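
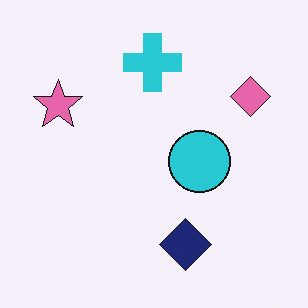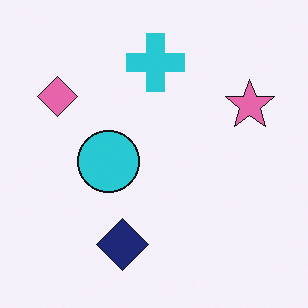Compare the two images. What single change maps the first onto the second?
The image was flipped horizontally (left ↔ right).

The pink diamond is in the top-right of the first image and the top-left of the second — shapes on opposite sides of the vertical midline have swapped in a mirror flip.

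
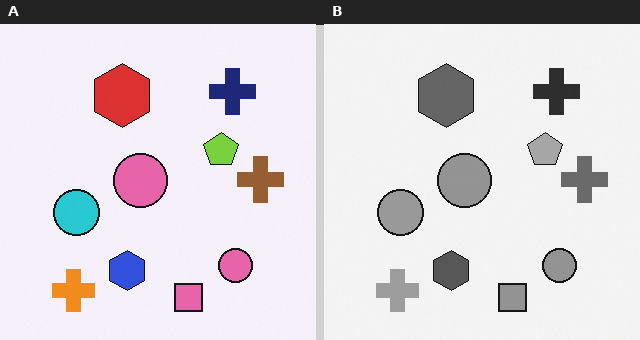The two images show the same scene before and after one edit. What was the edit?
Converted to grayscale.

All color is removed — every shape is now a shade of grey.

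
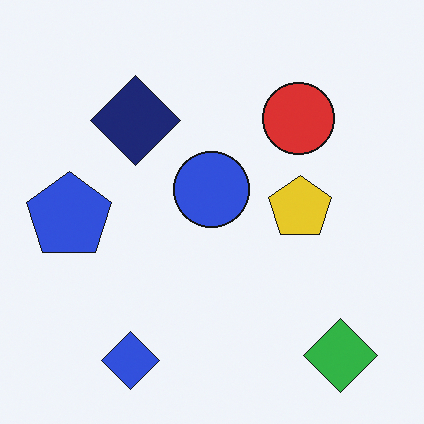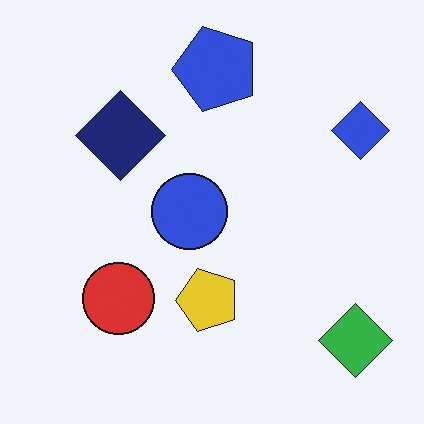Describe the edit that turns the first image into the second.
The second image is the first transposed (reflected across the top-left ↔ bottom-right diagonal).

Shapes have swapped their row and column positions — what was in the top-right is now in the bottom-left — a diagonal reflection.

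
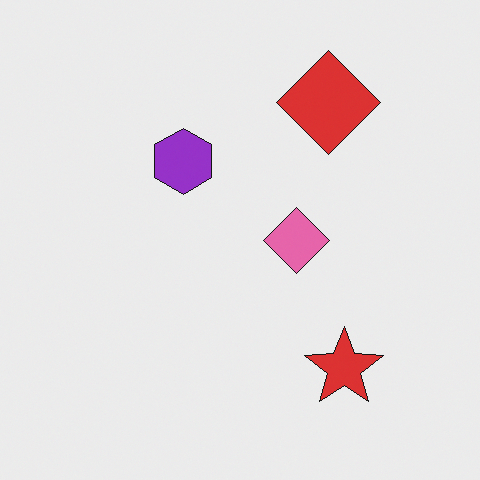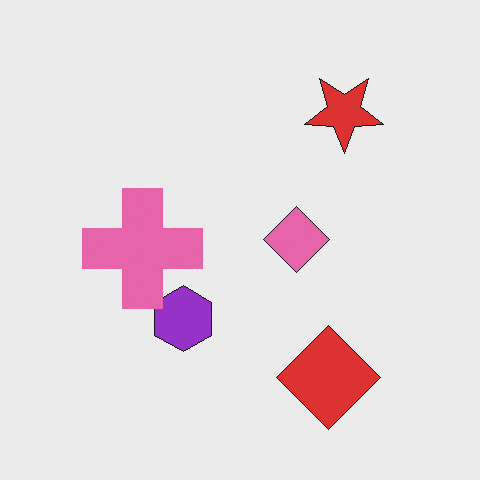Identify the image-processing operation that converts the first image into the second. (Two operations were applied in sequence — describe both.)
It was flipped vertically (top ↔ bottom), then overlaid with an additional pink cross.

The red diamond is in the top-right of the first image and the bottom-right of the second — shapes on opposite sides of the horizontal midline have swapped in a mirror flip. A pink cross appears in the second image that is absent from the first.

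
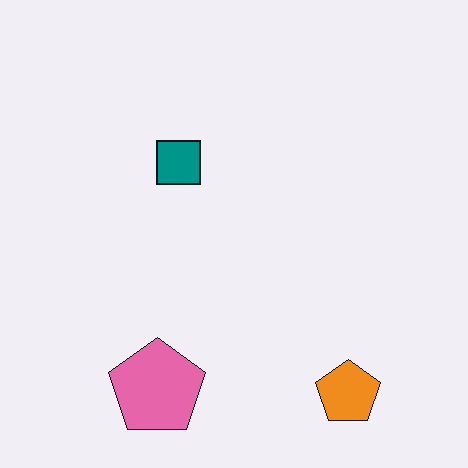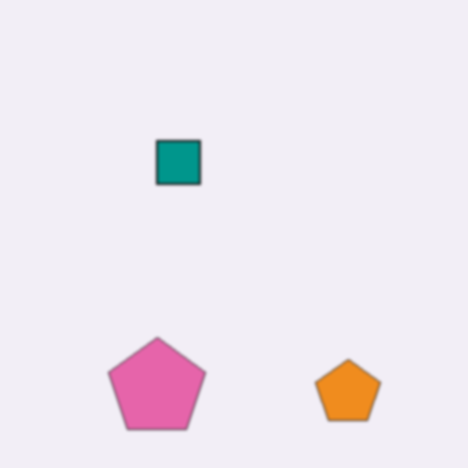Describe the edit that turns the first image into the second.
This is the original image lightly blurred.

Shape edges and outlines are uniformly softened across the whole image.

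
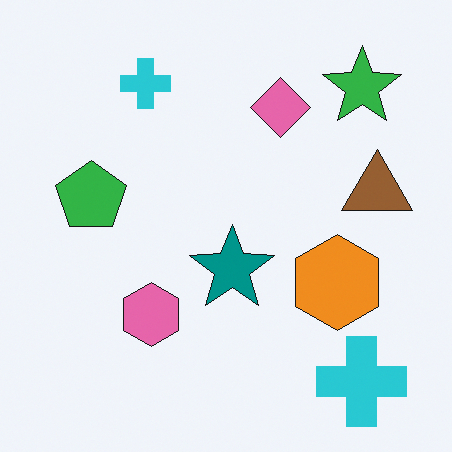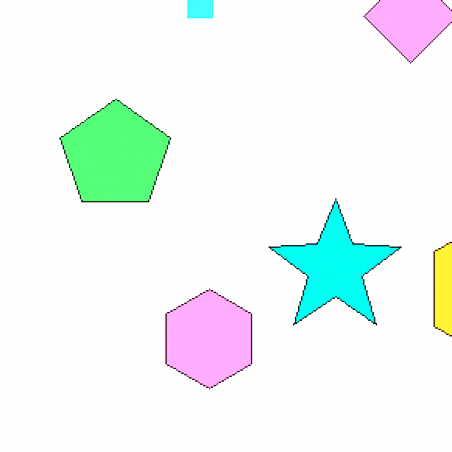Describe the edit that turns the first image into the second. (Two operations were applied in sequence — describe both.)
This is the original image cropped slightly and scaled back up, then brightened a lot.

The visible shapes are larger and the field of view is narrower; shapes near the original edges may be partly or wholly outside the frame — a crop-and-rescale. Every pixel — background and shapes alike — is uniformly brightened.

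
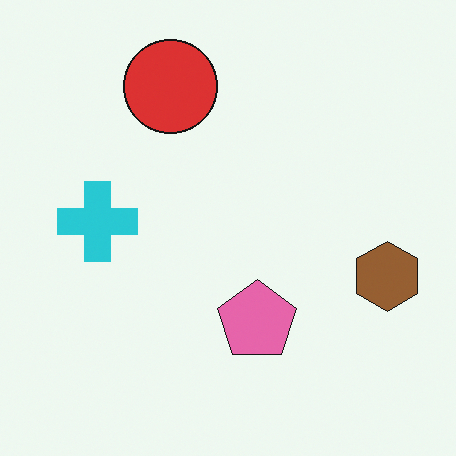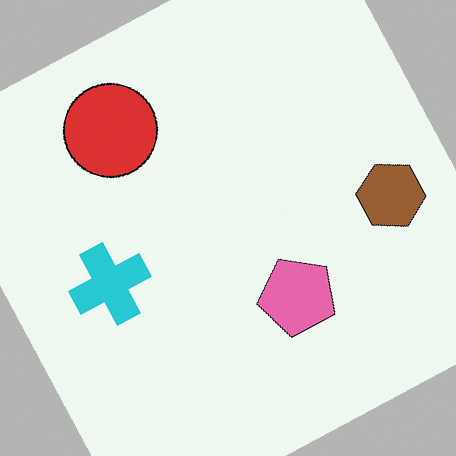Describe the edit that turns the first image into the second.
The image was rotated counter-clockwise by a clearly visible amount.

Every shape is tilted by the same angle and the image corners show triangular fill wedges — a whole-image rotation by a non-right angle.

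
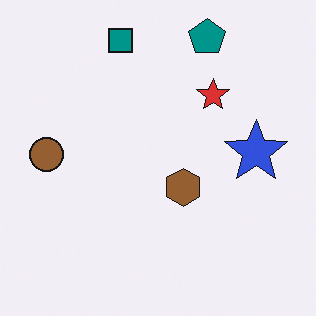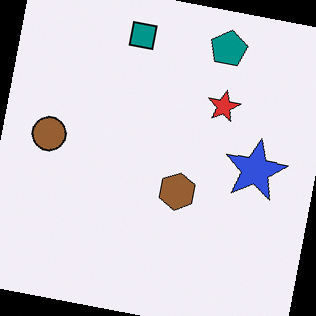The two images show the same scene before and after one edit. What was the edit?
Rotated clockwise by a few degrees.

Every shape is tilted by the same angle and the image corners show triangular fill wedges — a whole-image rotation by a non-right angle.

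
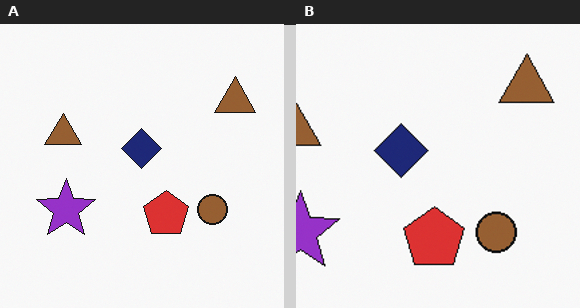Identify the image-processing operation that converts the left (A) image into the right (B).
The image was cropped slightly and scaled back up.

The visible shapes are larger and the field of view is narrower; shapes near the original edges may be partly or wholly outside the frame — a crop-and-rescale.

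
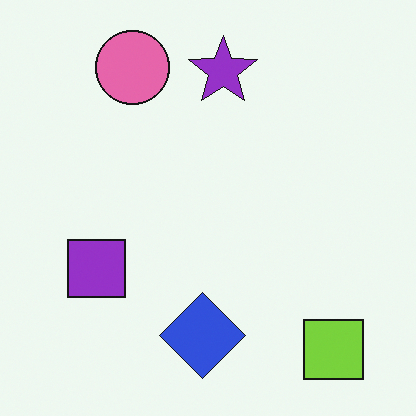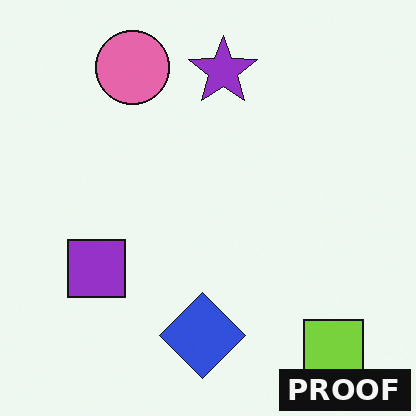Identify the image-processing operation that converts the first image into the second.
It was watermarked with the text "PROOF" in the lower-right corner.

A dark label reading "PROOF" appears in the lower-right corner.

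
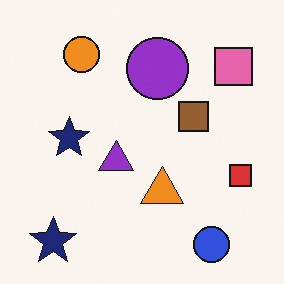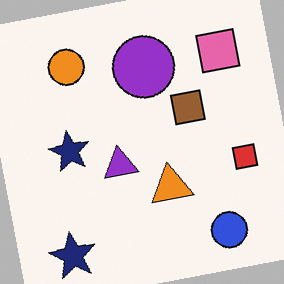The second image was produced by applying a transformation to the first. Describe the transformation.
This is the original image rotated counter-clockwise by a slight angle.

Every shape is tilted by the same angle and the image corners show triangular fill wedges — a whole-image rotation by a non-right angle.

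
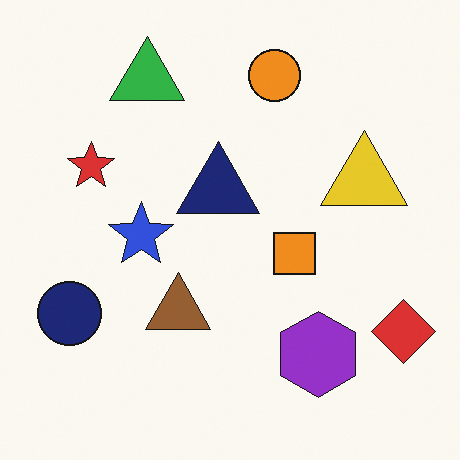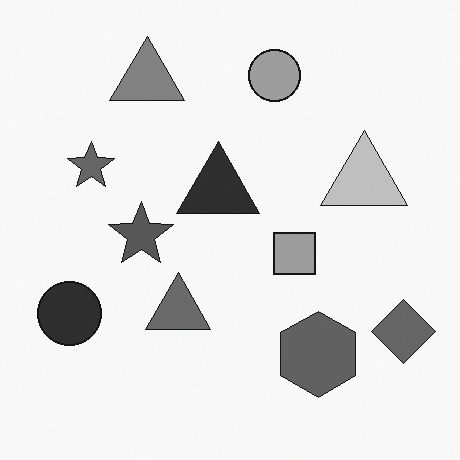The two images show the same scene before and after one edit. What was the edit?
The image was converted to grayscale.

All color is removed — every shape is now a shade of grey.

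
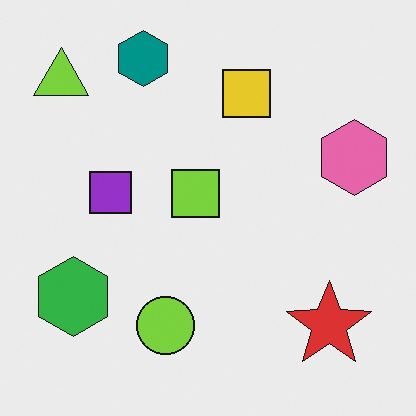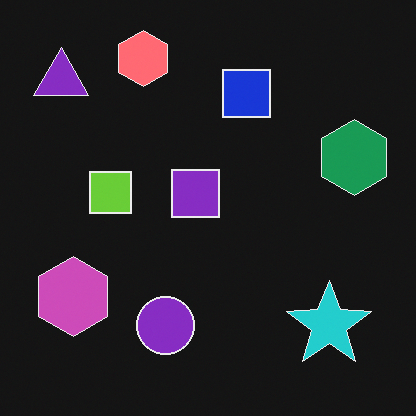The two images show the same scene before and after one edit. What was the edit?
It was color-inverted (negative).

The light background has become dark and every shape's color is its complement — a photographic negative.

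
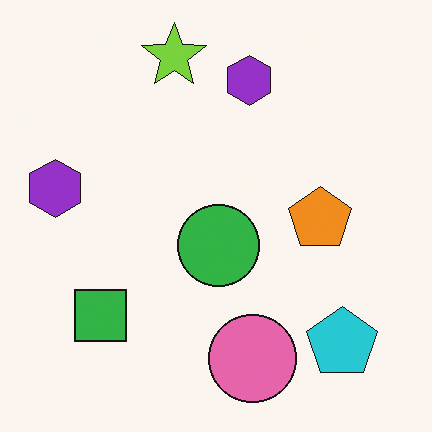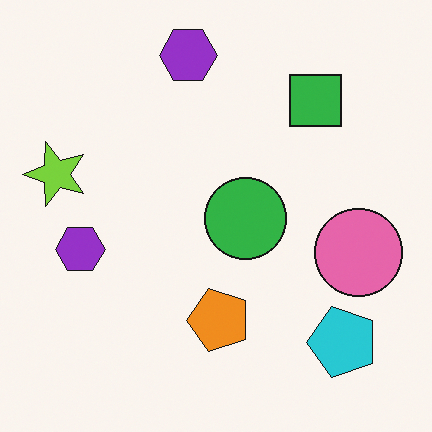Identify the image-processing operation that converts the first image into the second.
This is the original image transposed (reflected across the top-left ↔ bottom-right diagonal).

Shapes have swapped their row and column positions — what was in the top-right is now in the bottom-left — a diagonal reflection.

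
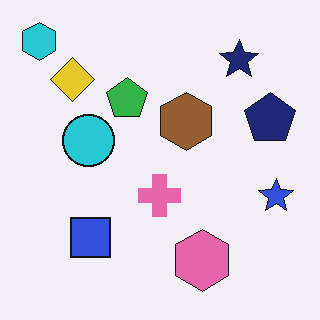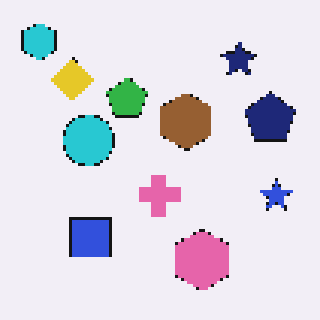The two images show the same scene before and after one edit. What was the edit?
Lightly pixelated (a mild mosaic effect).

Shapes are reduced to large square blocks; fine edges and outlines are lost — a downscale-then-upscale (mosaic) effect.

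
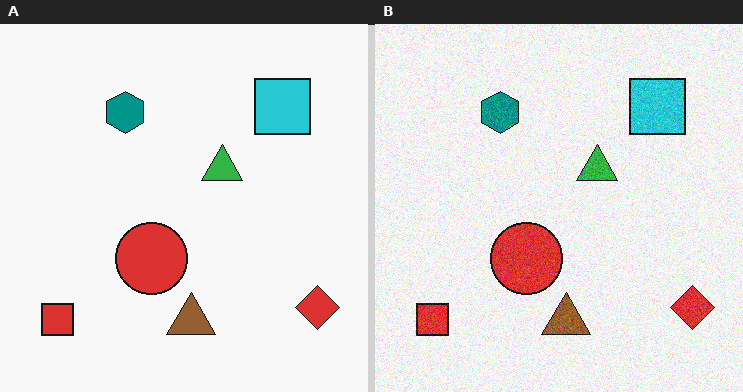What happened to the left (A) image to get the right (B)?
It was degraded with visible gaussian noise.

Random speckle covers the whole image, including the flat background.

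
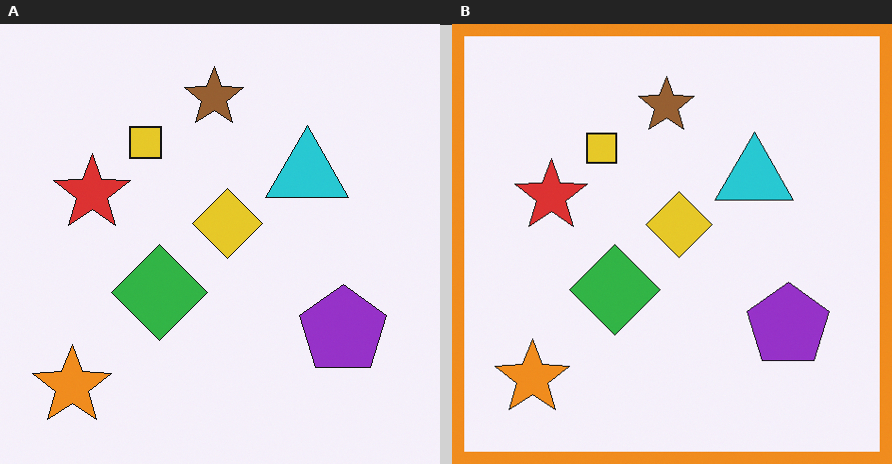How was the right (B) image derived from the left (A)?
This is the original image framed with a orange border.

A solid orange frame runs around the edge of the right (B) image, with the content slightly shrunk inside it.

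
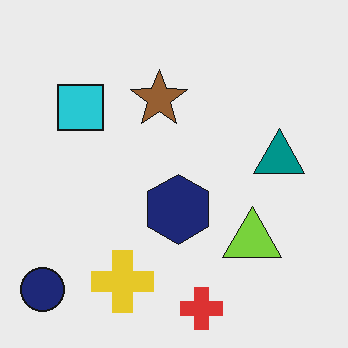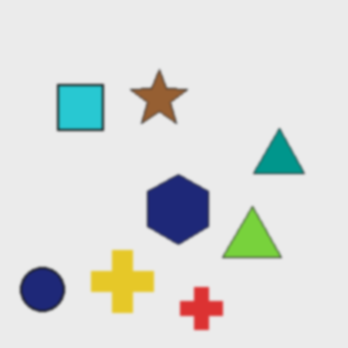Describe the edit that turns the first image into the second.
This is the original image lightly blurred.

Shape edges and outlines are uniformly softened across the whole image.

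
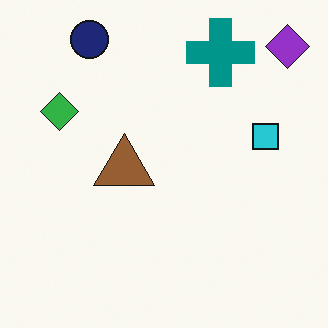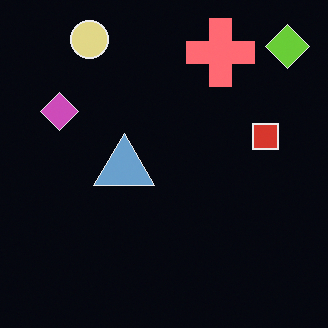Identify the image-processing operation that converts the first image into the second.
The second image is the first color-inverted (negative).

The light background has become dark and every shape's color is its complement — a photographic negative.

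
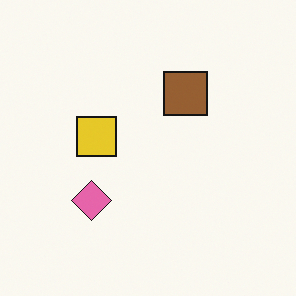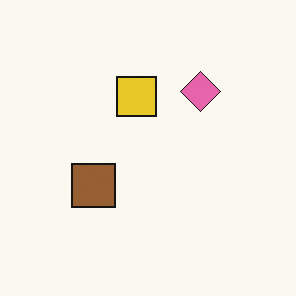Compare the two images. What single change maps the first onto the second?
The second image is the first transposed (reflected across the top-left ↔ bottom-right diagonal).

Shapes have swapped their row and column positions — what was in the top-right is now in the bottom-left — a diagonal reflection.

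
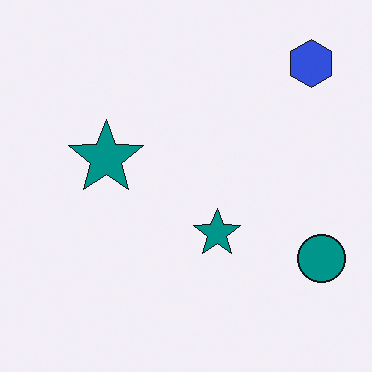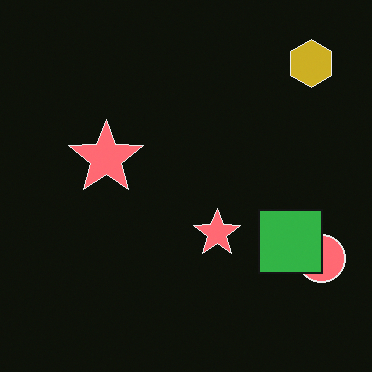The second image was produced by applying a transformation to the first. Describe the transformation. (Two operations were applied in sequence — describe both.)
The transformation is: color-inverted (negative), then overlaid with an additional green square.

The light background has become dark and every shape's color is its complement — a photographic negative. A green square appears in the second image that is absent from the first.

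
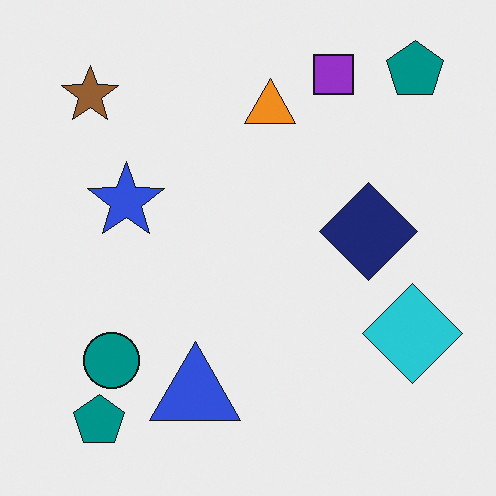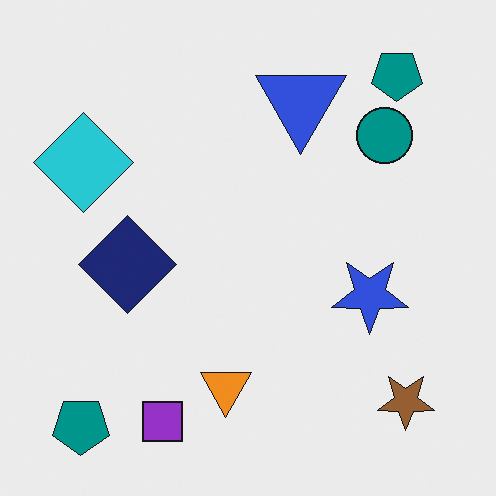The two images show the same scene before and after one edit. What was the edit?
The image was rotated 180°.

The brown star sits in the top-left of the first image and the bottom-right of the second — consistent with a whole-image 180° rotation.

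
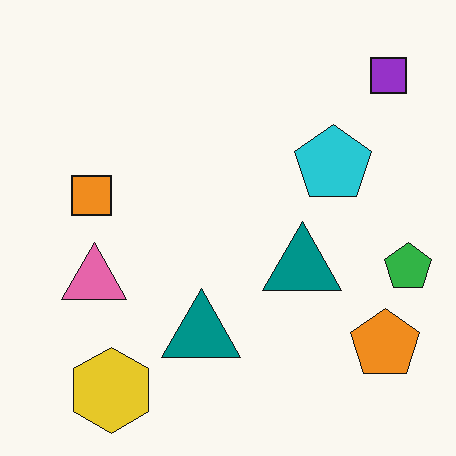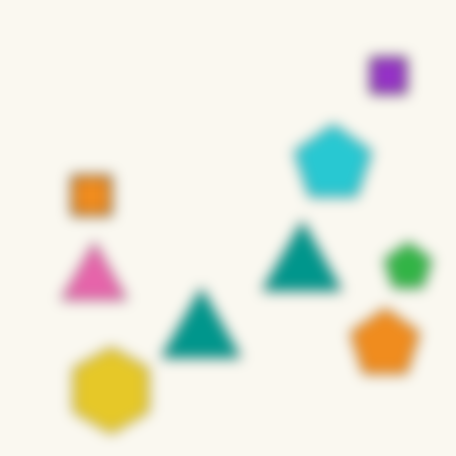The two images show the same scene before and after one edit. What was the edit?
The second image is the first heavily blurred.

Shape edges and outlines are uniformly softened across the whole image.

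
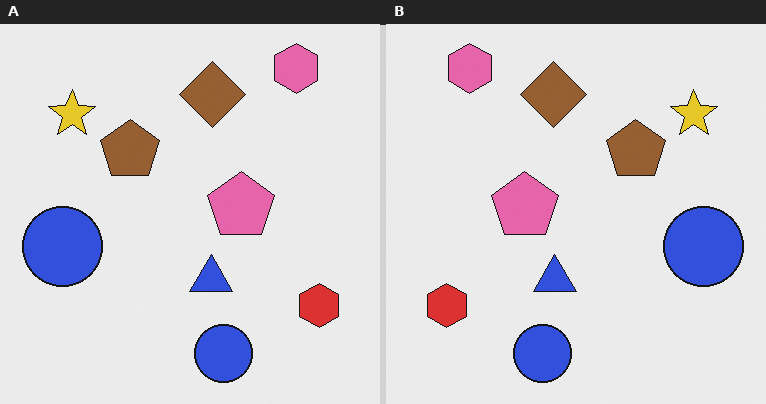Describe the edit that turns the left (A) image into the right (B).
The image was flipped horizontally (left ↔ right).

The red hexagon is in the bottom-right of the left (A) image and the bottom-left of the right (B) — shapes on opposite sides of the vertical midline have swapped in a mirror flip.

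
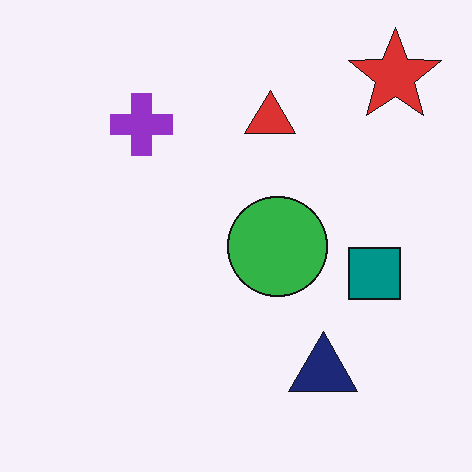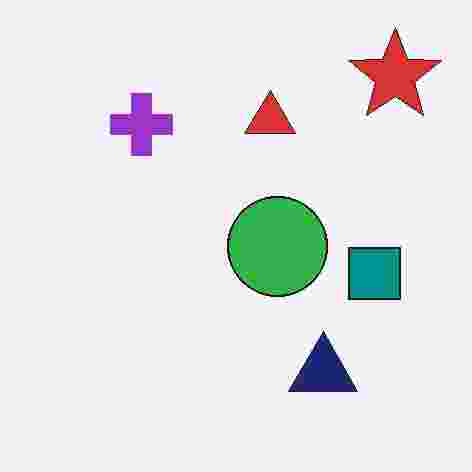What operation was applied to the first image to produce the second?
The transformation is: degraded with heavy JPEG compression.

Blocky 8×8 compression artifacts appear around shape edges and the flat background shows ringing — characteristic JPEG degradation.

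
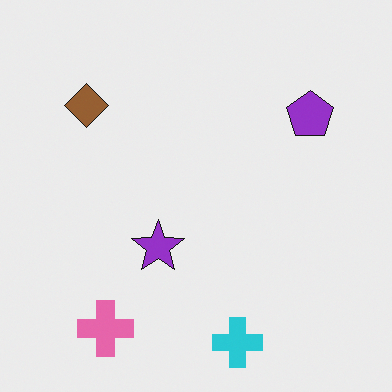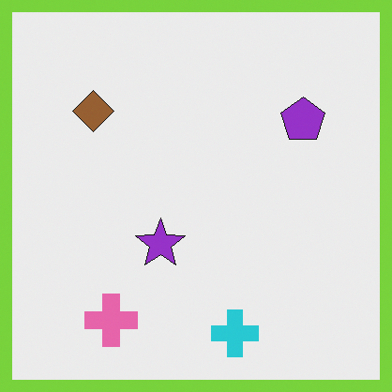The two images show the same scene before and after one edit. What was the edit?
It was framed with a lime border.

A solid lime frame runs around the edge of the second image, with the content slightly shrunk inside it.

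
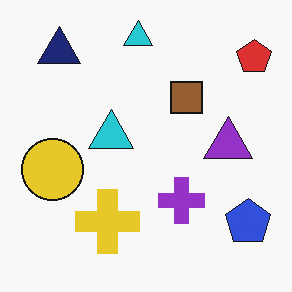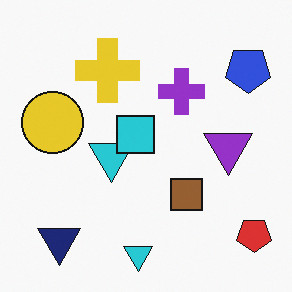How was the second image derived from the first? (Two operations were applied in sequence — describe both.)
This is the original image flipped vertically (top ↔ bottom), then overlaid with an additional cyan square.

The navy triangle is in the top-left of the first image and the bottom-left of the second — shapes on opposite sides of the horizontal midline have swapped in a mirror flip. A cyan square appears in the second image that is absent from the first.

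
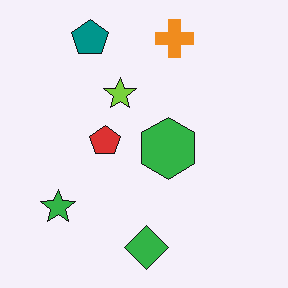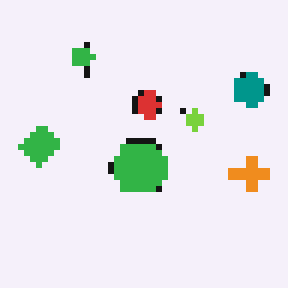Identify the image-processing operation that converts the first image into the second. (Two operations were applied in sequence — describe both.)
The second image is the first moderately pixelated, then rotated 90° clockwise.

Shapes are reduced to large square blocks; fine edges and outlines are lost — a downscale-then-upscale (mosaic) effect. The teal pentagon sits in the top-left of the first image and the top-right of the second — consistent with a whole-image 90° clockwise rotation.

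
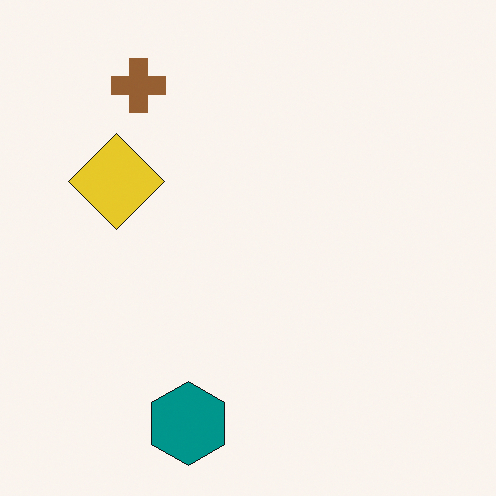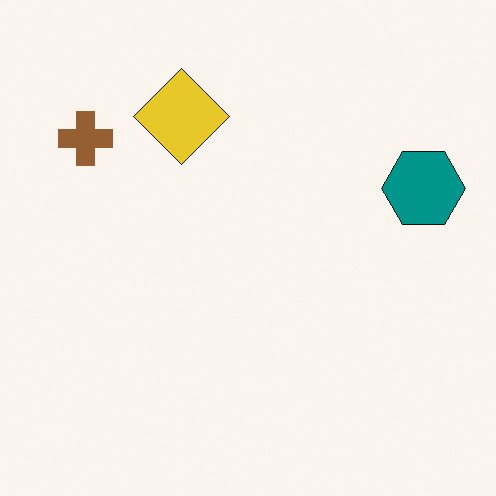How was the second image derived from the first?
The transformation is: transposed (reflected across the top-left ↔ bottom-right diagonal).

Shapes have swapped their row and column positions — what was in the top-right is now in the bottom-left — a diagonal reflection.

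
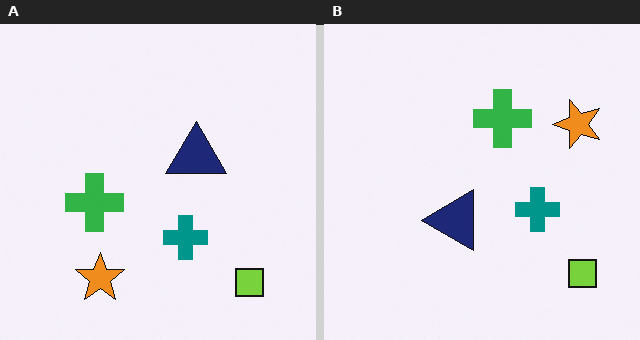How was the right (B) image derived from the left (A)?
The right (B) image is the left (A) transposed (reflected across the top-left ↔ bottom-right diagonal).

Shapes have swapped their row and column positions — what was in the top-right is now in the bottom-left — a diagonal reflection.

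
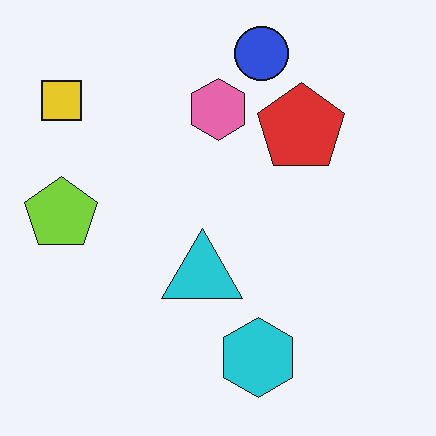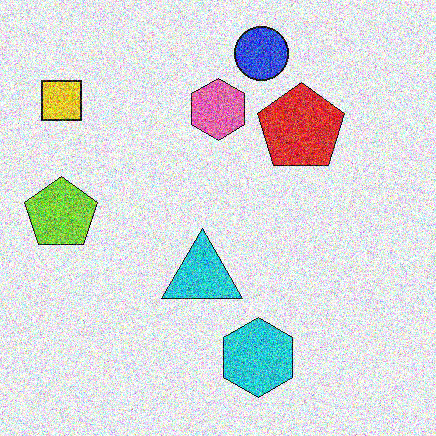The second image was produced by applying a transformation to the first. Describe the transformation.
The image was degraded with heavy additive noise.

Random speckle covers the whole image, including the flat background.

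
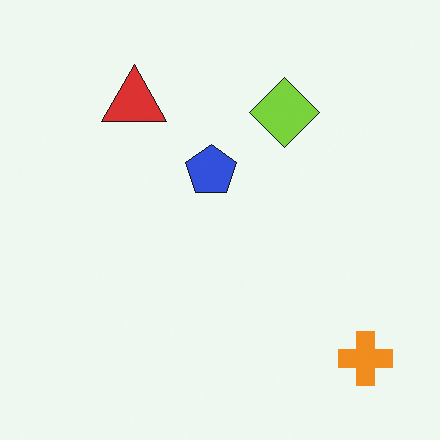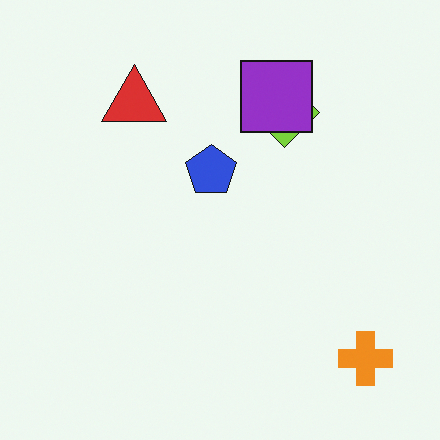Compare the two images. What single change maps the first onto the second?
The image was overlaid with an additional purple square.

A purple square appears in the second image that is absent from the first.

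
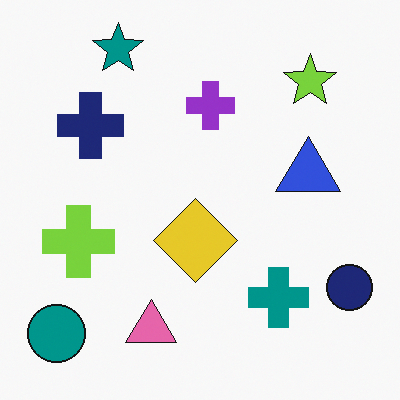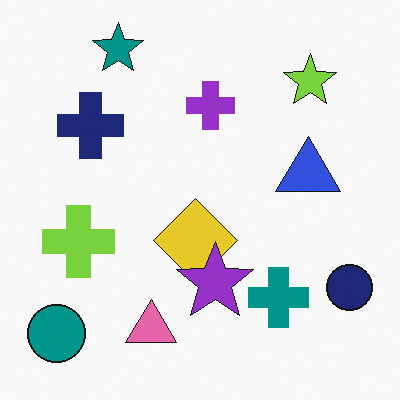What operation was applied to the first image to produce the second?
It was overlaid with an additional purple star.

A purple star appears in the second image that is absent from the first.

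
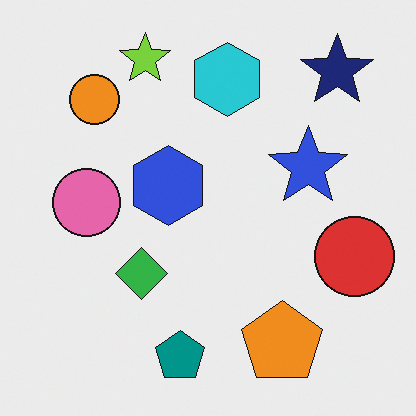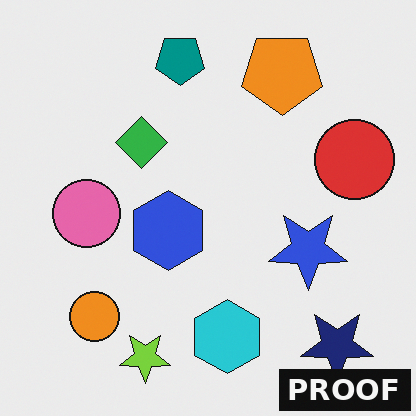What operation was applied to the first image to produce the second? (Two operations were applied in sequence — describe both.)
The second image is the first flipped vertically (top ↔ bottom), then watermarked with the text "PROOF" in the lower-right corner.

The lime star is in the top of the first image and the bottom of the second — shapes on opposite sides of the horizontal midline have swapped in a mirror flip. A dark label reading "PROOF" appears in the lower-right corner.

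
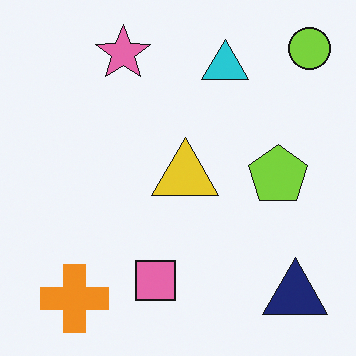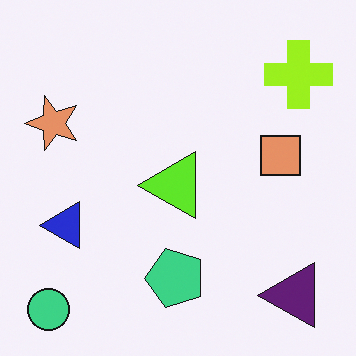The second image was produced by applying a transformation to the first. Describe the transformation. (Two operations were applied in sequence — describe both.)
This is the original image hue-shifted by a small amount, then transposed (reflected across the top-left ↔ bottom-right diagonal).

Every shape's color has rotated by the same amount around the hue wheel — a uniform hue shift. Shapes have swapped their row and column positions — what was in the top-right is now in the bottom-left — a diagonal reflection.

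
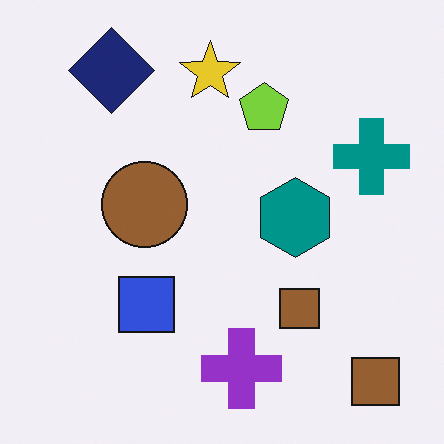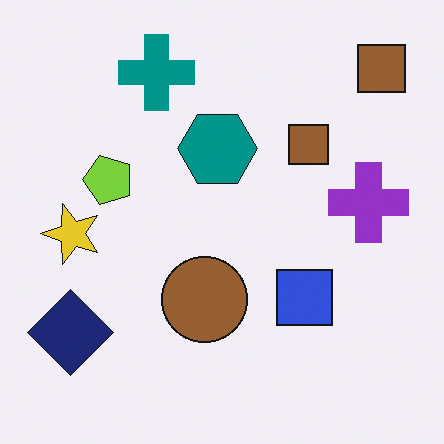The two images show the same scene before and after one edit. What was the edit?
The transformation is: rotated 90° counter-clockwise.

The navy diamond sits in the top-left of the first image and the bottom-left of the second — consistent with a whole-image 90° counter-clockwise rotation.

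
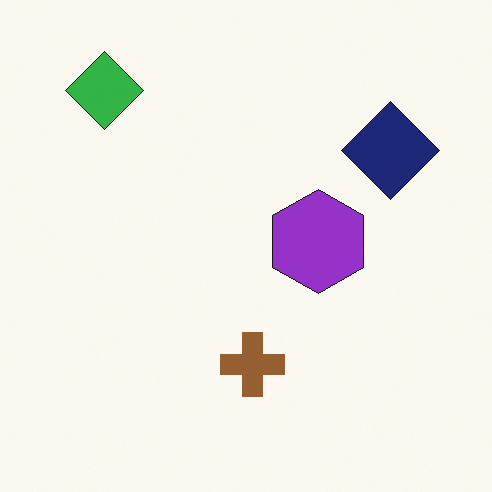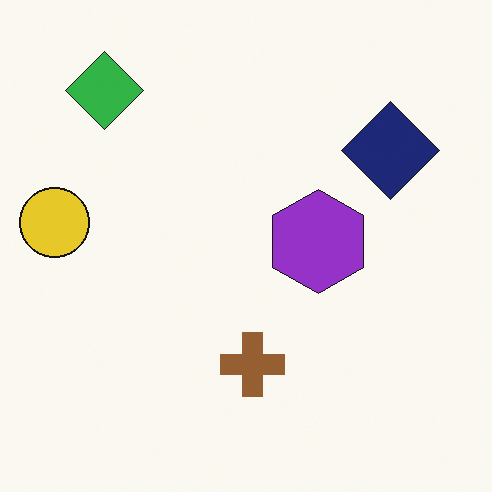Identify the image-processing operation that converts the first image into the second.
The second image is the first overlaid with an additional yellow circle.

A yellow circle appears in the second image that is absent from the first.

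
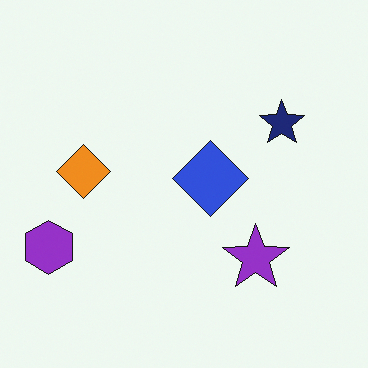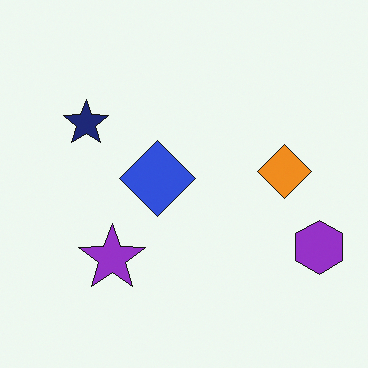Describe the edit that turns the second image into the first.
This is the original image flipped horizontally (left ↔ right).

The purple hexagon is in the bottom-right of the second image and the bottom-left of the first — shapes on opposite sides of the vertical midline have swapped in a mirror flip.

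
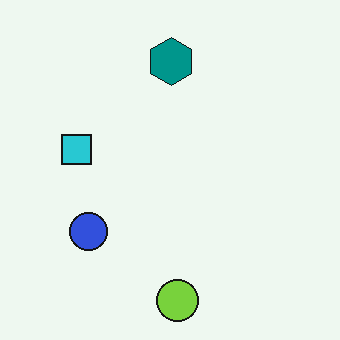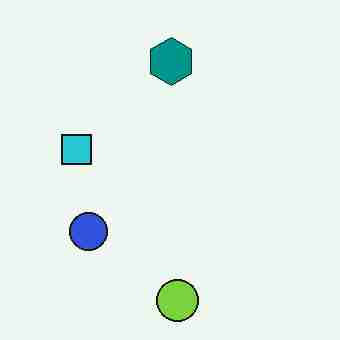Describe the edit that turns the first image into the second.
It was heavily JPEG-compressed with obvious blocking artifacts.

Blocky 8×8 compression artifacts appear around shape edges and the flat background shows ringing — characteristic JPEG degradation.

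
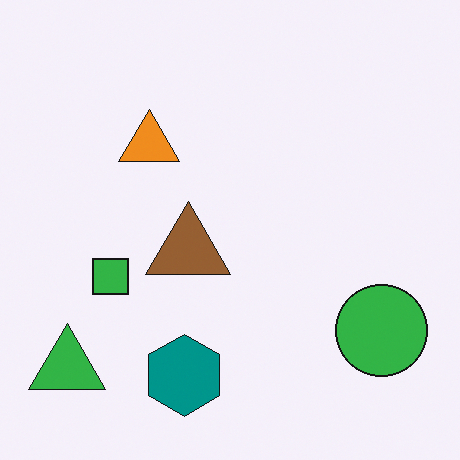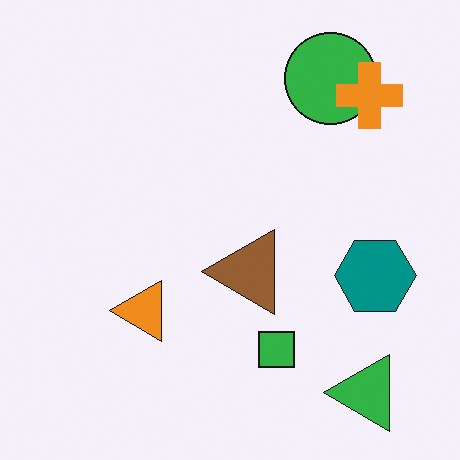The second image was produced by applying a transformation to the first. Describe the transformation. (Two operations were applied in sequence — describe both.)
The image was rotated 90° counter-clockwise, then overlaid with an additional orange cross.

The green triangle sits in the bottom-left of the first image and the bottom-right of the second — consistent with a whole-image 90° counter-clockwise rotation. An orange cross appears in the second image that is absent from the first.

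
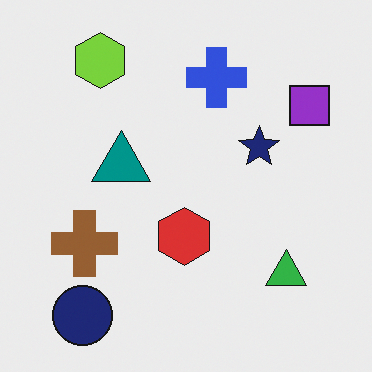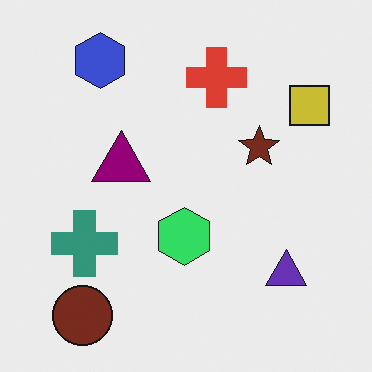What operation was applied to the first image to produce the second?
It was hue-shifted by a moderate amount.

Every shape's color has rotated by the same amount around the hue wheel — a uniform hue shift.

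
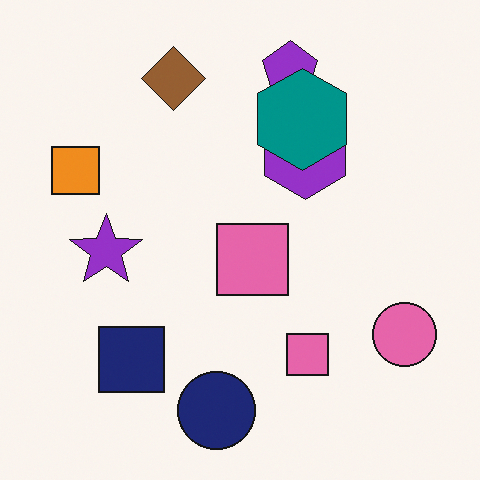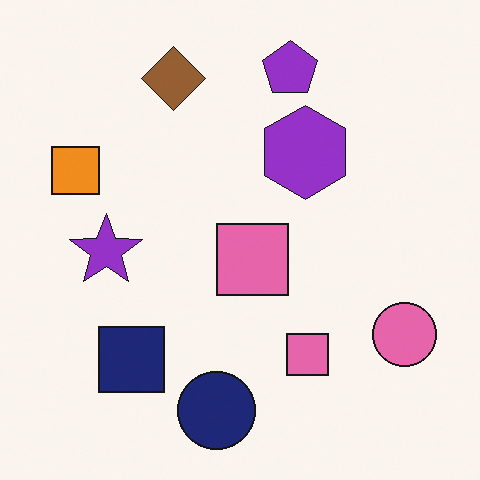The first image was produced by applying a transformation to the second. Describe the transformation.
Overlaid with an additional teal hexagon.

A teal hexagon appears in the first image that is absent from the second.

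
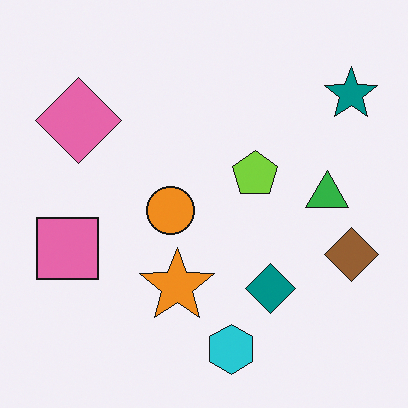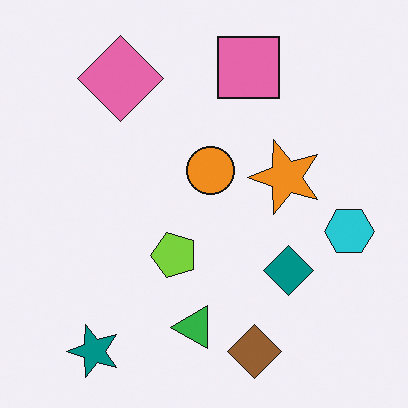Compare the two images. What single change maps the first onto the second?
Transposed (reflected across the top-left ↔ bottom-right diagonal).

Shapes have swapped their row and column positions — what was in the top-right is now in the bottom-left — a diagonal reflection.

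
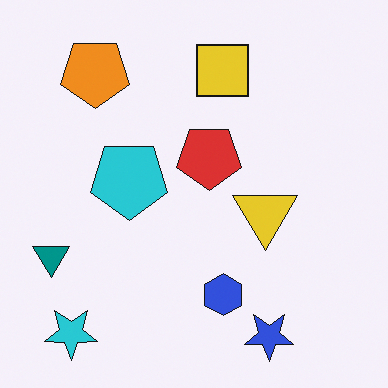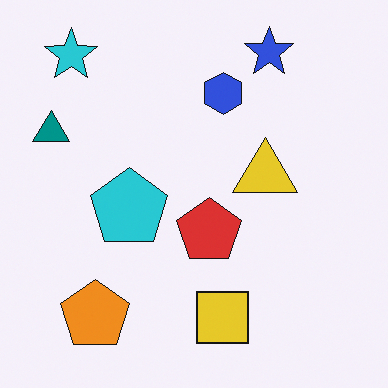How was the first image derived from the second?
The transformation is: flipped vertically (top ↔ bottom).

The blue star is in the top-right of the second image and the bottom-right of the first — shapes on opposite sides of the horizontal midline have swapped in a mirror flip.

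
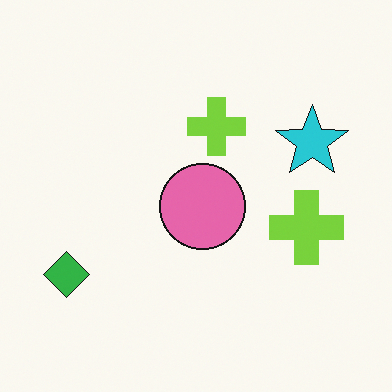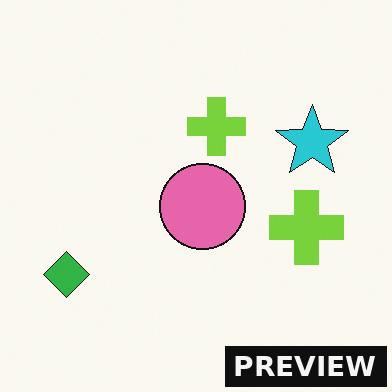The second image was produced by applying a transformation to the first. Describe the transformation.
The transformation is: watermarked with the text "PREVIEW" in the lower-right corner.

A dark label reading "PREVIEW" appears in the lower-right corner.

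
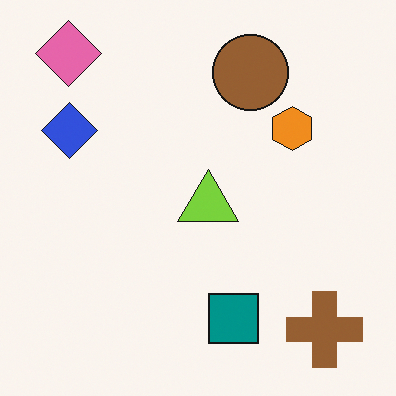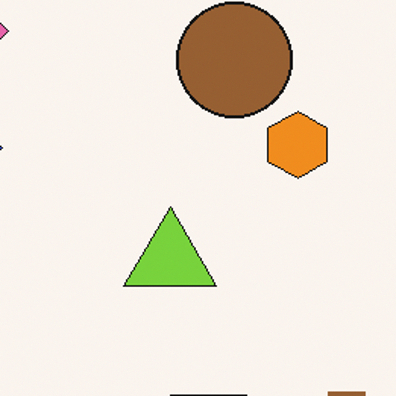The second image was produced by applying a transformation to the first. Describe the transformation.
It was cropped to a modestly smaller region and rescaled.

The visible shapes are larger and the field of view is narrower; shapes near the original edges may be partly or wholly outside the frame — a crop-and-rescale.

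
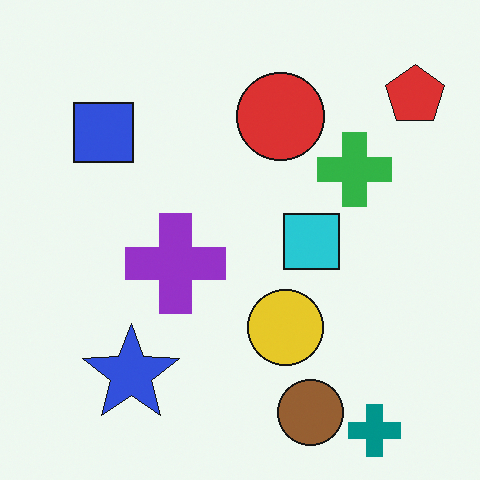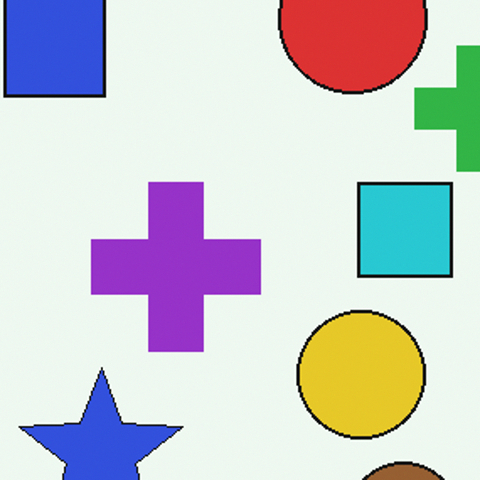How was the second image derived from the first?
Cropped to a noticeably smaller region and rescaled.

The visible shapes are larger and the field of view is narrower; shapes near the original edges may be partly or wholly outside the frame — a crop-and-rescale.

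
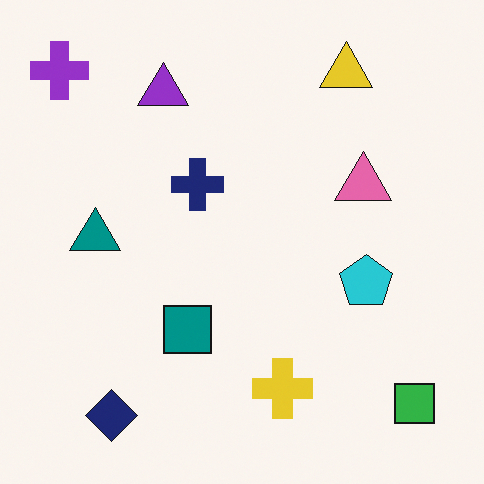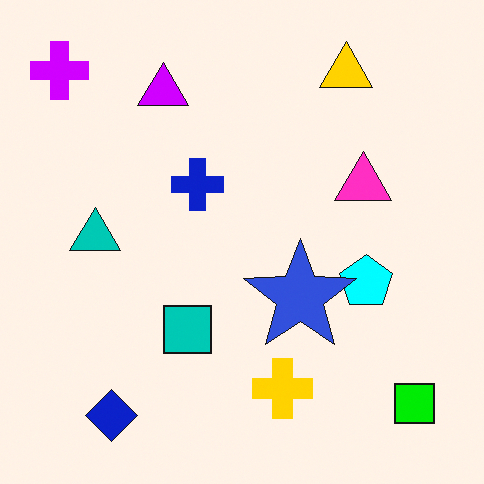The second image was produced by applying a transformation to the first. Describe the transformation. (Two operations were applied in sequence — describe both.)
The transformation is: made much more vivid (saturation change), then overlaid with an additional blue star.

All colors are more vivid — a global saturation change. A blue star appears in the second image that is absent from the first.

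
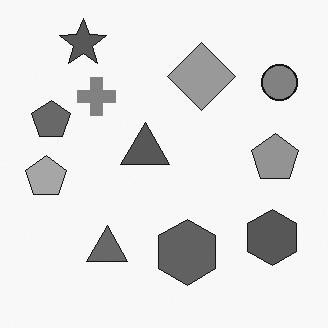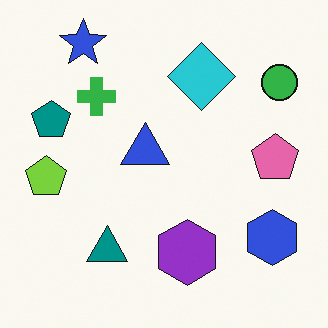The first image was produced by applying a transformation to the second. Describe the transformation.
It was converted to grayscale.

All color is removed — every shape is now a shade of grey.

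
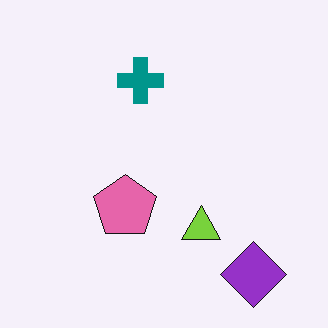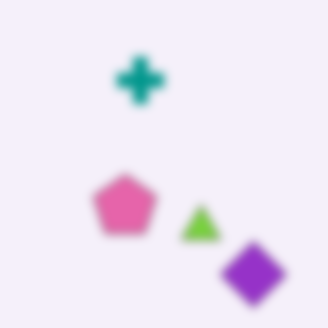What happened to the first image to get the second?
The second image is the first strongly gaussian-blurred.

Shape edges and outlines are uniformly softened across the whole image.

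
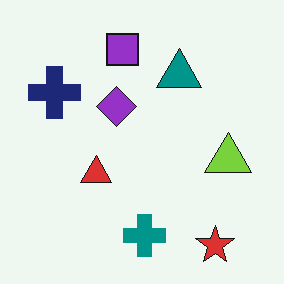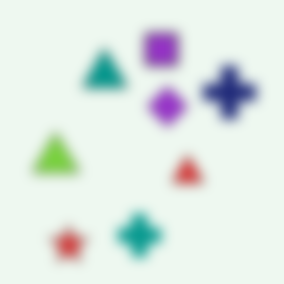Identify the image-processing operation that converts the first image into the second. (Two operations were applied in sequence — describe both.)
The second image is the first strongly gaussian-blurred, then flipped horizontally (left ↔ right).

Shape edges and outlines are uniformly softened across the whole image. The navy cross is in the top-left of the first image and the top-right of the second — shapes on opposite sides of the vertical midline have swapped in a mirror flip.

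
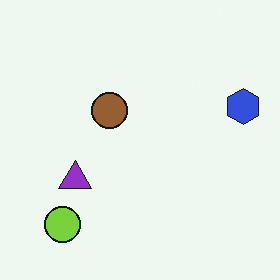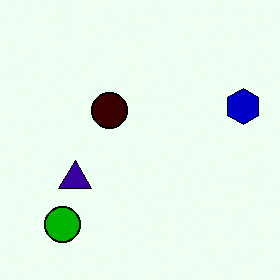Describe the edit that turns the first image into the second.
The image was given much higher contrast.

Tones are pushed away from mid-grey across the whole image — a global contrast change.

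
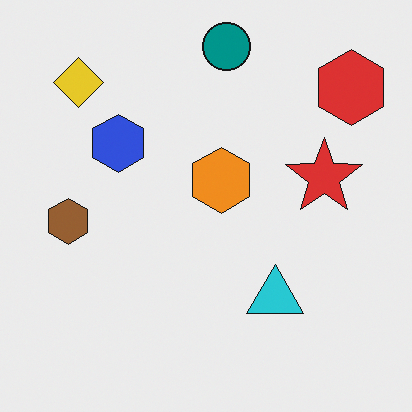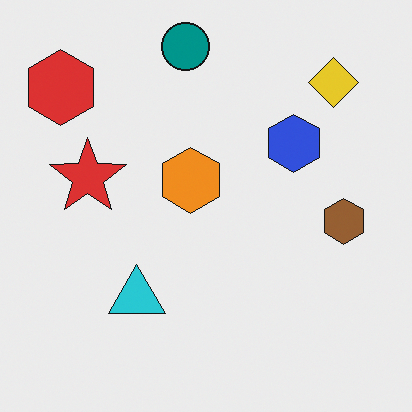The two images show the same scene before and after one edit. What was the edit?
It was flipped horizontally (left ↔ right).

The red hexagon is in the top-right of the first image and the top-left of the second — shapes on opposite sides of the vertical midline have swapped in a mirror flip.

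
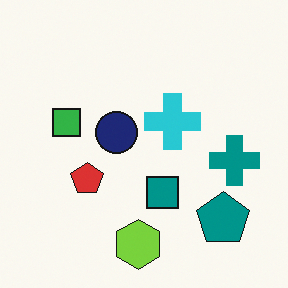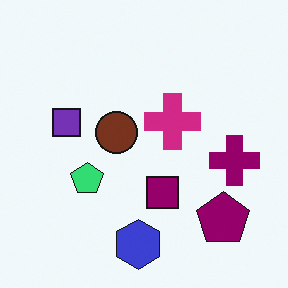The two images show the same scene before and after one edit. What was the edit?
The second image is the first hue-shifted by a moderate amount.

Every shape's color has rotated by the same amount around the hue wheel — a uniform hue shift.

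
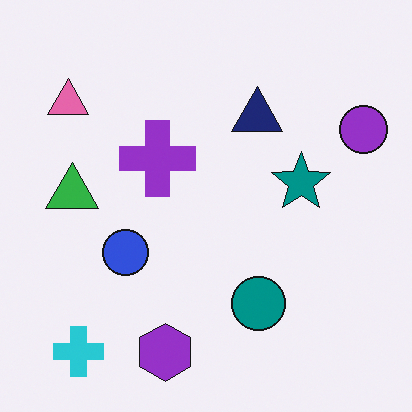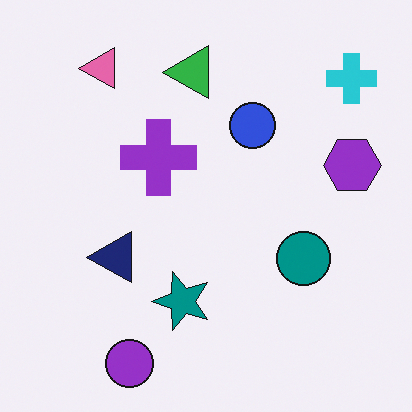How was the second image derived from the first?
The second image is the first transposed (reflected across the top-left ↔ bottom-right diagonal).

Shapes have swapped their row and column positions — what was in the top-right is now in the bottom-left — a diagonal reflection.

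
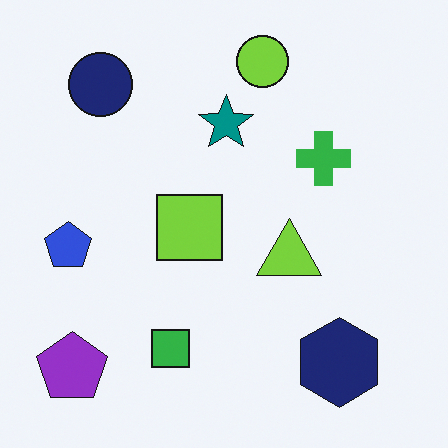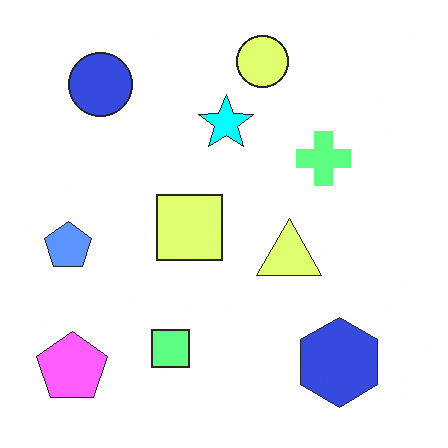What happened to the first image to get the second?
Substantially brightened.

Every pixel — background and shapes alike — is uniformly brightened.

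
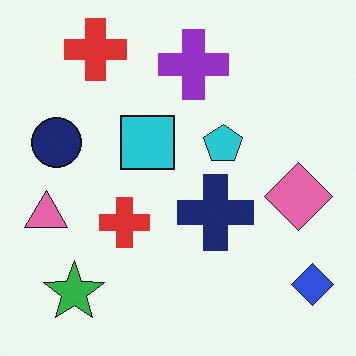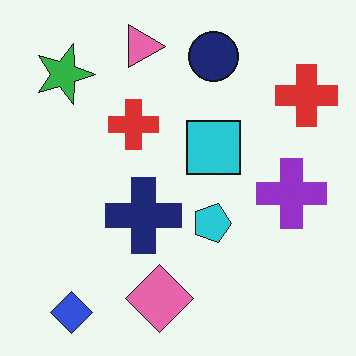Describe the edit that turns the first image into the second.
The transformation is: rotated 90° clockwise.

The blue diamond sits in the bottom-right of the first image and the bottom-left of the second — consistent with a whole-image 90° clockwise rotation.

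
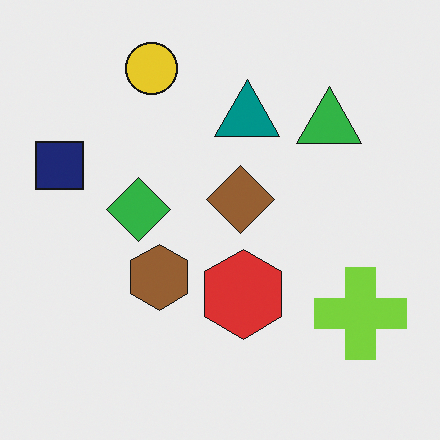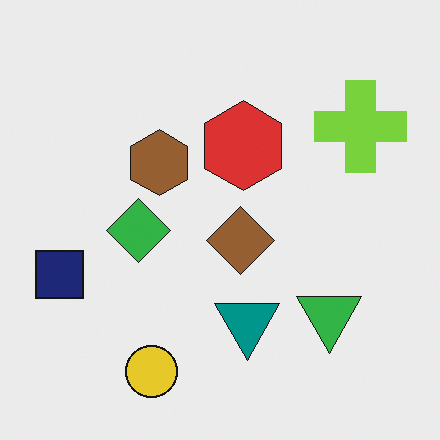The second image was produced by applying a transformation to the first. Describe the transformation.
This is the original image flipped vertically (top ↔ bottom).

The yellow circle is in the top of the first image and the bottom of the second — shapes on opposite sides of the horizontal midline have swapped in a mirror flip.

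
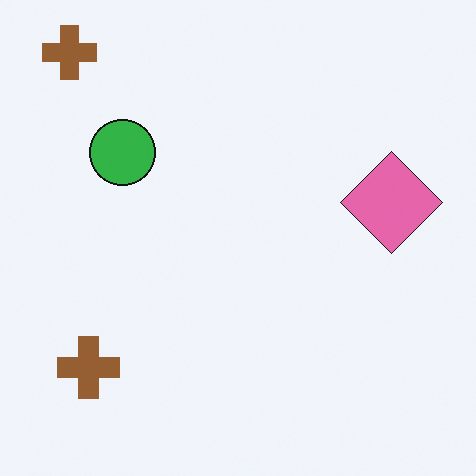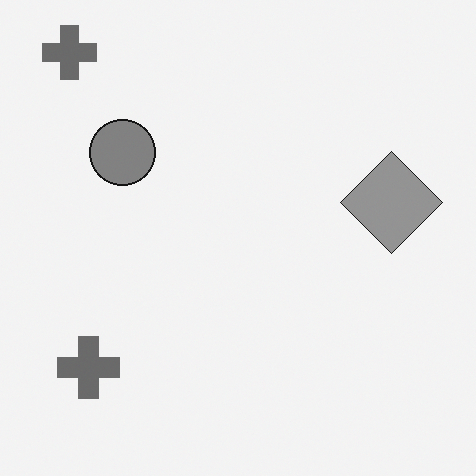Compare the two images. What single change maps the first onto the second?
The transformation is: converted to grayscale.

All color is removed — every shape is now a shade of grey.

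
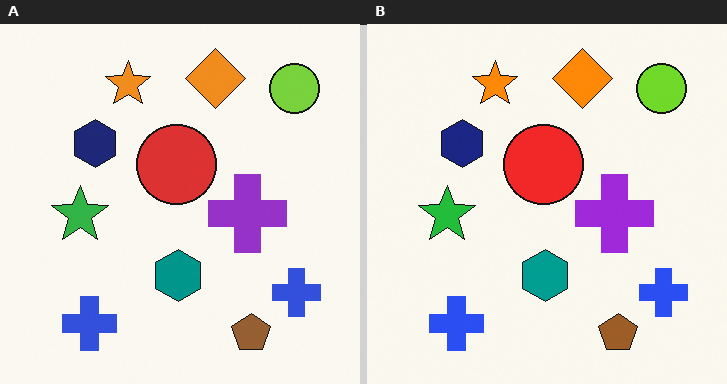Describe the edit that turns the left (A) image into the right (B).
This is the original image slightly oversaturated.

All colors are more vivid — a global saturation change.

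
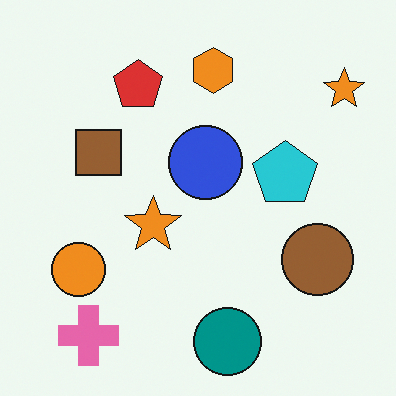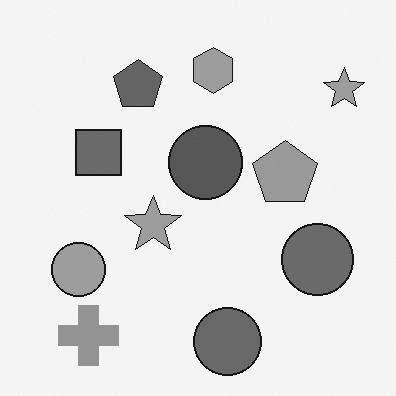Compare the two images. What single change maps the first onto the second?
The image was converted to grayscale.

All color is removed — every shape is now a shade of grey.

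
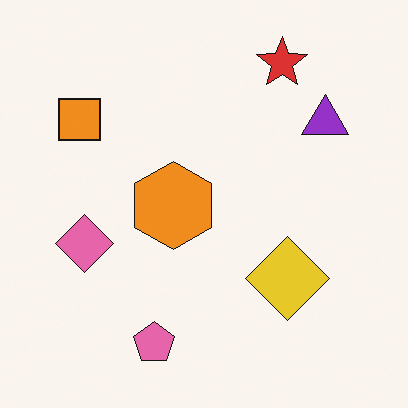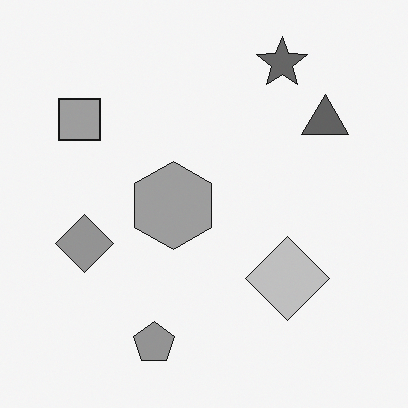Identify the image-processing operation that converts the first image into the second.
The image was converted to grayscale.

All color is removed — every shape is now a shade of grey.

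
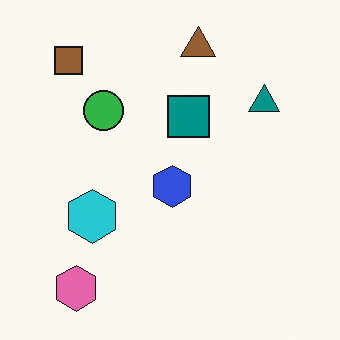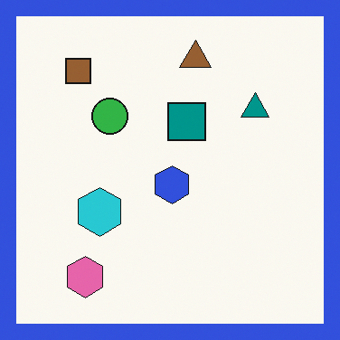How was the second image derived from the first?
Framed with a blue border.

A solid blue frame runs around the edge of the second image, with the content slightly shrunk inside it.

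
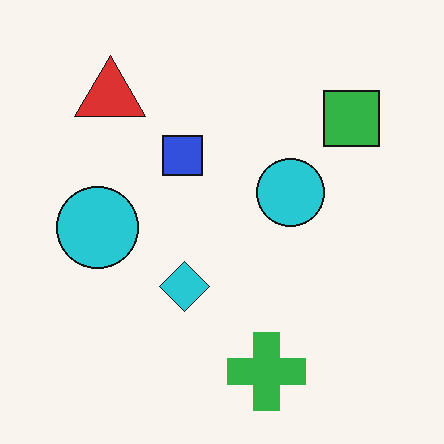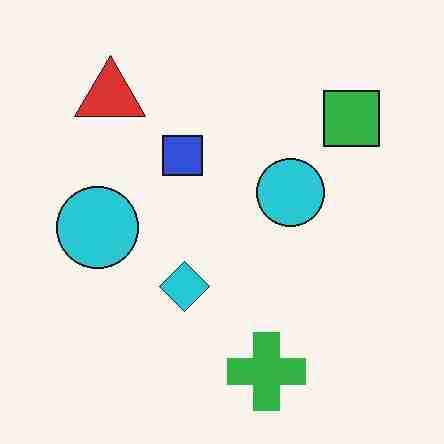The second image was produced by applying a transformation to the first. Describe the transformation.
Degraded with heavy JPEG compression.

Blocky 8×8 compression artifacts appear around shape edges and the flat background shows ringing — characteristic JPEG degradation.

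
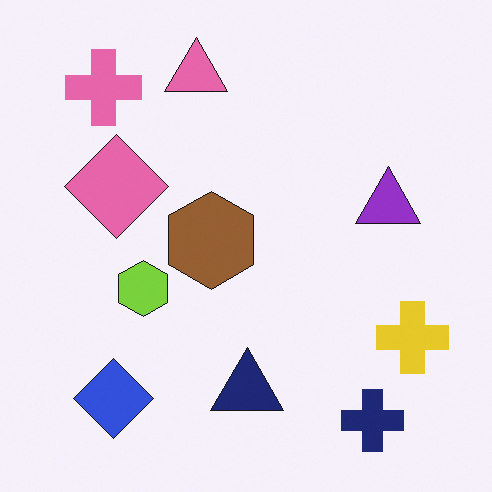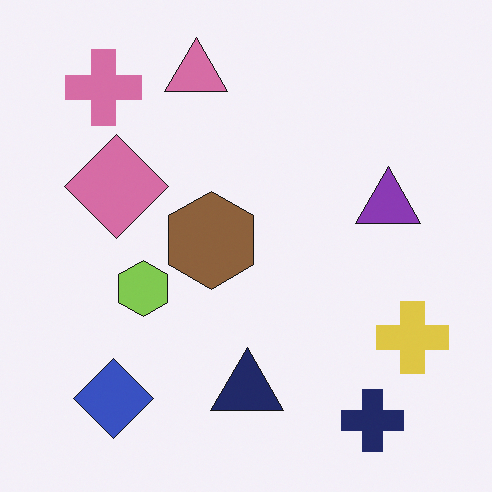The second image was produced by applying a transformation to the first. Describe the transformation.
The image was slightly desaturated.

All colors are more muted and greyish — a global saturation change.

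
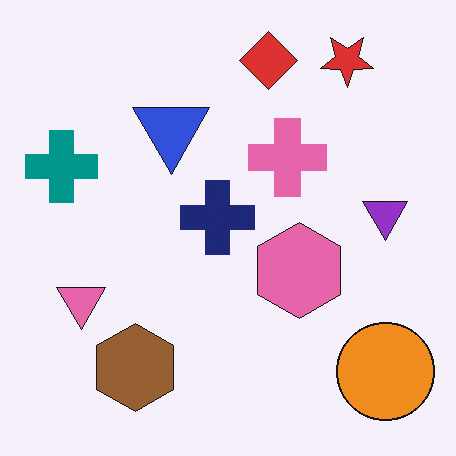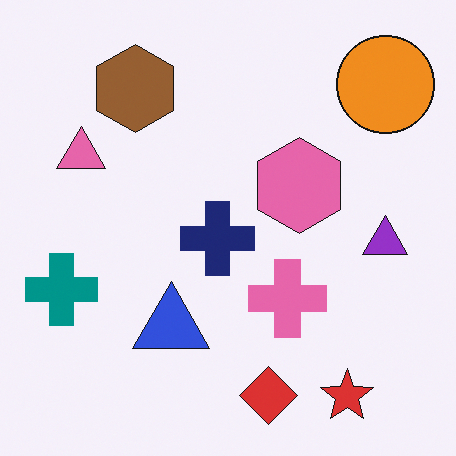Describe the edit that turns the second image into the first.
The transformation is: flipped vertically (top ↔ bottom).

The red star is in the bottom-right of the second image and the top-right of the first — shapes on opposite sides of the horizontal midline have swapped in a mirror flip.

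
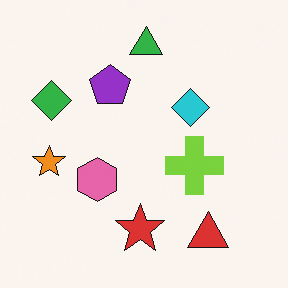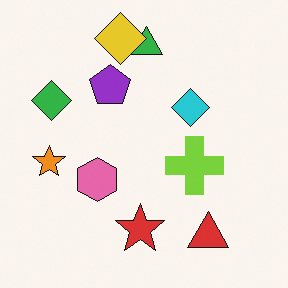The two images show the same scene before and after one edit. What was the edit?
The transformation is: overlaid with an additional yellow diamond.

A yellow diamond appears in the second image that is absent from the first.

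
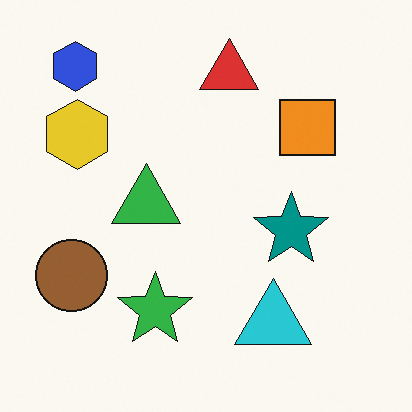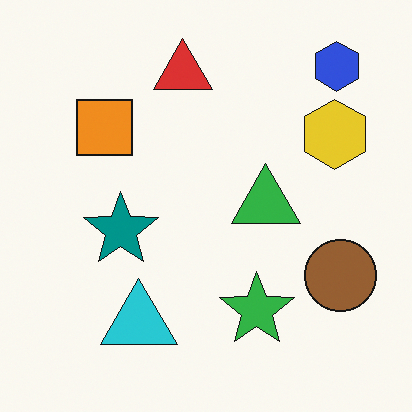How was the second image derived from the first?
It was flipped horizontally (left ↔ right).

The brown circle is in the bottom-left of the first image and the bottom-right of the second — shapes on opposite sides of the vertical midline have swapped in a mirror flip.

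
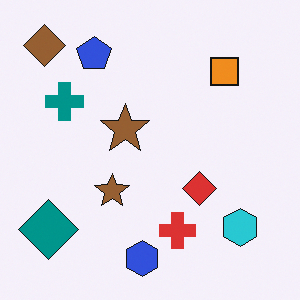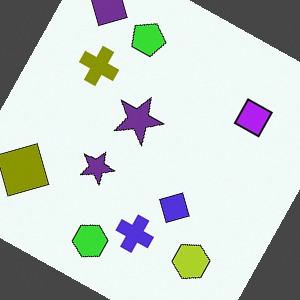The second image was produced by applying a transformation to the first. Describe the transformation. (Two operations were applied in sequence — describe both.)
The image was rotated clockwise by a moderate amount, then hue-shifted through roughly half the color wheel.

Every shape is tilted by the same angle and the image corners show triangular fill wedges — a whole-image rotation by a non-right angle. Every shape's color has rotated by the same amount around the hue wheel — a uniform hue shift.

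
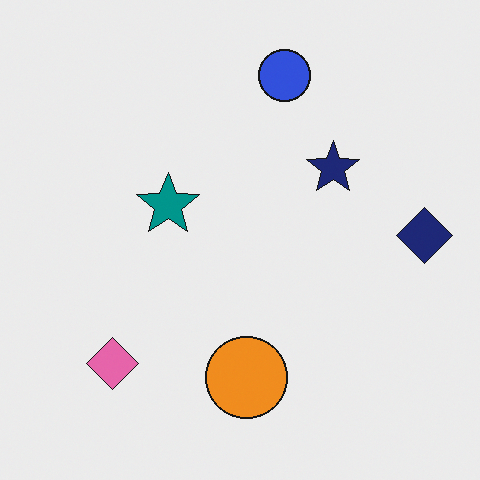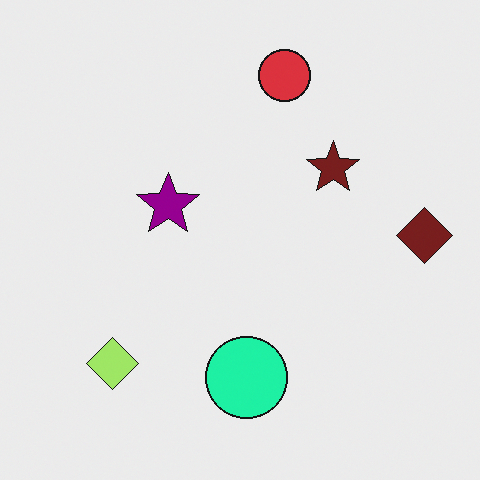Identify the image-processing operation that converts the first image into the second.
The image was hue-shifted noticeably.

Every shape's color has rotated by the same amount around the hue wheel — a uniform hue shift.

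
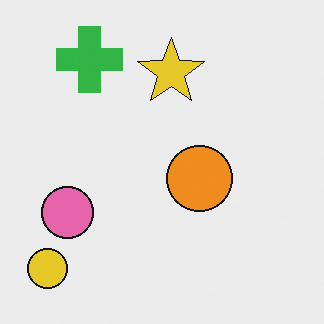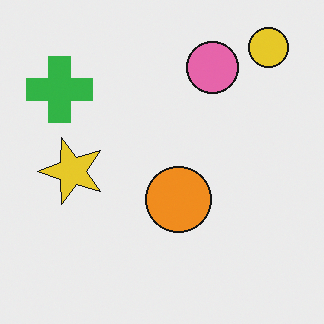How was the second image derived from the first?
The transformation is: transposed (reflected across the top-left ↔ bottom-right diagonal).

Shapes have swapped their row and column positions — what was in the top-right is now in the bottom-left — a diagonal reflection.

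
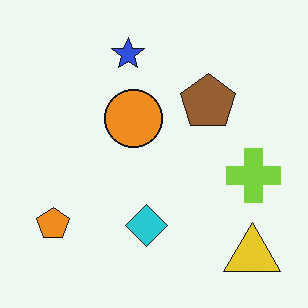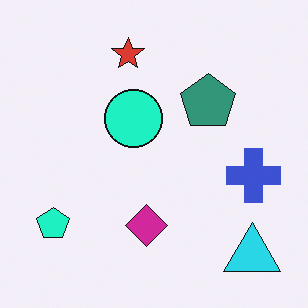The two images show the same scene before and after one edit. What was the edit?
It was hue-shifted through roughly a third of the color wheel.

Every shape's color has rotated by the same amount around the hue wheel — a uniform hue shift.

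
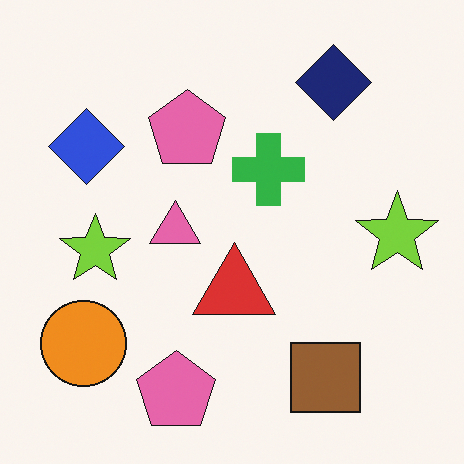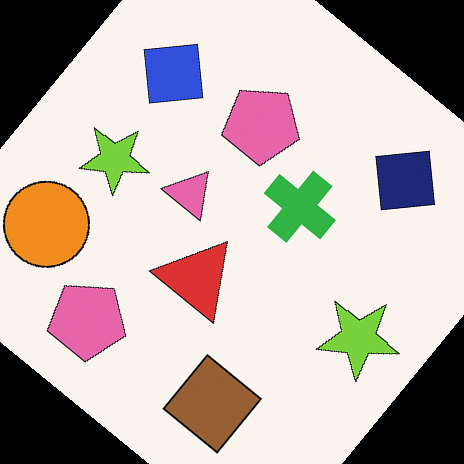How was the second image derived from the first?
The image was rotated clockwise by a large amount — several tens of degrees.

Every shape is tilted by the same angle and the image corners show triangular fill wedges — a whole-image rotation by a non-right angle.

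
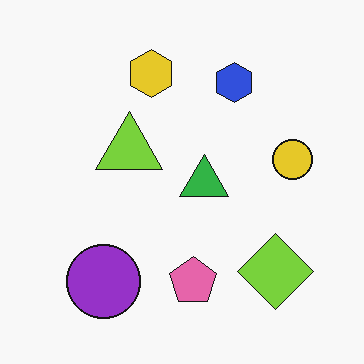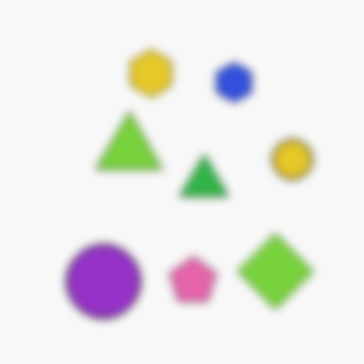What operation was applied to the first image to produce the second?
The second image is the first moderately blurred.

Shape edges and outlines are uniformly softened across the whole image.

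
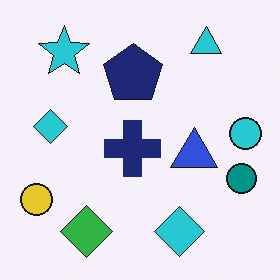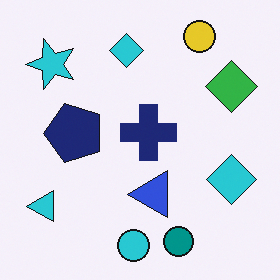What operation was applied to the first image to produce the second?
The image was transposed (reflected across the top-left ↔ bottom-right diagonal).

Shapes have swapped their row and column positions — what was in the top-right is now in the bottom-left — a diagonal reflection.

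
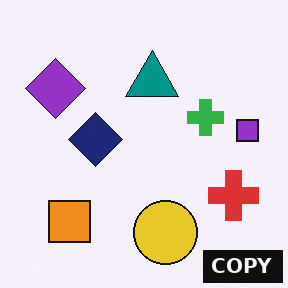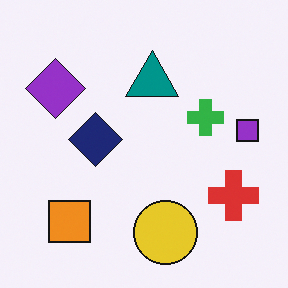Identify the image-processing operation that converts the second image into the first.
Watermarked with the text "COPY" in the lower-right corner.

A dark label reading "COPY" appears in the lower-right corner.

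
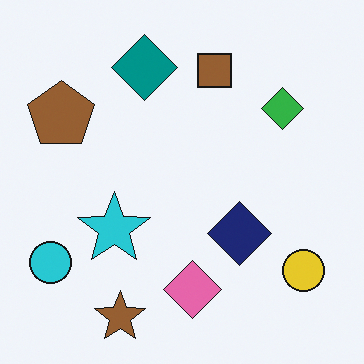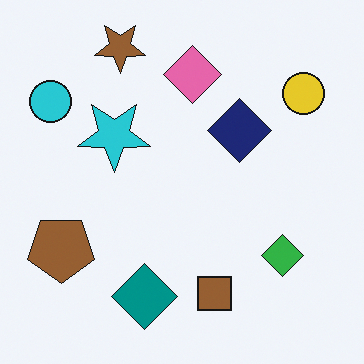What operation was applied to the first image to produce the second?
The second image is the first flipped vertically (top ↔ bottom).

The brown star is in the bottom-left of the first image and the top-left of the second — shapes on opposite sides of the horizontal midline have swapped in a mirror flip.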